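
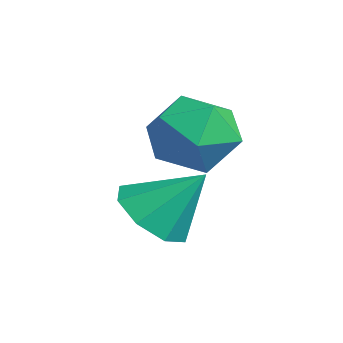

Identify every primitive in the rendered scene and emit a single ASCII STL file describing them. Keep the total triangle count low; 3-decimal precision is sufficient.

solid 
facet normal -0.305 -0.607 -0.734
outer loop
vertex 0.722 -3.044 -4.351
vertex -0.264 -3.015 -3.965
vertex 0.283 -2.44 -4.668
endloop
endfacet
facet normal 0.832 0.541 -0.122
outer loop
vertex 0.722 -3.044 -4.351
vertex 0.283 -2.44 -4.668
vertex 0.264 -1.965 -2.695
endloop
endfacet
facet normal -0.306 -0.606 -0.734
outer loop
vertex 0.283 -2.44 -4.668
vertex -0.264 -3.015 -3.965
vertex -0.477 -2.173 -4.572
endloop
endfacet
facet normal 0.298 0.929 -0.221
outer loop
vertex 0.283 -2.44 -4.668
vertex -0.477 -2.173 -4.572
vertex 0.264 -1.965 -2.695
endloop
endfacet
facet normal -0.306 -0.606 -0.734
outer loop
vertex -0.477 -2.173 -4.572
vertex -0.264 -3.015 -3.965
vertex -1.112 -2.398 -4.121
endloop
endfacet
facet normal -0.320 0.947 0.022
outer loop
vertex -0.477 -2.173 -4.572
vertex -1.112 -2.398 -4.121
vertex 0.264 -1.965 -2.695
endloop
endfacet
facet normal -0.306 -0.606 -0.735
outer loop
vertex -1.112 -2.398 -4.121
vertex -0.264 -3.015 -3.965
vertex -1.251 -2.985 -3.579
endloop
endfacet
facet normal -0.665 0.586 0.464
outer loop
vertex -1.112 -2.398 -4.121
vertex -1.251 -2.985 -3.579
vertex 0.264 -1.965 -2.695
endloop
endfacet
facet normal -0.305 -0.607 -0.734
outer loop
vertex -1.251 -2.985 -3.579
vertex -0.264 -3.015 -3.965
vertex -0.812 -3.589 -3.262
endloop
endfacet
facet normal -0.532 0.057 0.845
outer loop
vertex -1.251 -2.985 -3.579
vertex -0.812 -3.589 -3.262
vertex 0.264 -1.965 -2.695
endloop
endfacet
facet normal -0.306 -0.607 -0.734
outer loop
vertex -0.812 -3.589 -3.262
vertex -0.264 -3.015 -3.965
vertex -0.052 -3.857 -3.357
endloop
endfacet
facet normal 0.001 -0.330 0.944
outer loop
vertex -0.812 -3.589 -3.262
vertex -0.052 -3.857 -3.357
vertex 0.264 -1.965 -2.695
endloop
endfacet
facet normal -0.305 -0.607 -0.734
outer loop
vertex -0.052 -3.857 -3.357
vertex -0.264 -3.015 -3.965
vertex 0.584 -3.631 -3.808
endloop
endfacet
facet normal 0.621 -0.349 0.701
outer loop
vertex -0.052 -3.857 -3.357
vertex 0.584 -3.631 -3.808
vertex 0.264 -1.965 -2.695
endloop
endfacet
facet normal -0.305 -0.607 -0.734
outer loop
vertex 0.584 -3.631 -3.808
vertex -0.264 -3.015 -3.965
vertex 0.722 -3.044 -4.351
endloop
endfacet
facet normal 0.966 0.013 0.259
outer loop
vertex 0.584 -3.631 -3.808
vertex 0.722 -3.044 -4.351
vertex 0.264 -1.965 -2.695
endloop
endfacet
facet normal -0.745 0.435 0.506
outer loop
vertex -2.177 -0.518 -1.793
vertex -2.999 -1.231 -2.391
vertex -2.5 -1.619 -1.323
endloop
endfacet
facet normal -0.146 0.424 0.894
outer loop
vertex -2.177 -0.518 -1.793
vertex -2.5 -1.619 -1.323
vertex -1.313 -1.259 -1.3
endloop
endfacet
facet normal 0.359 0.770 0.527
outer loop
vertex -2.177 -0.518 -1.793
vertex -1.313 -1.259 -1.3
vertex -1.078 -0.647 -2.354
endloop
endfacet
facet normal 0.072 0.994 -0.087
outer loop
vertex -2.177 -0.518 -1.793
vertex -1.078 -0.647 -2.354
vertex -2.119 -0.63 -3.028
endloop
endfacet
facet normal -0.609 0.786 -0.100
outer loop
vertex -2.177 -0.518 -1.793
vertex -2.119 -0.63 -3.028
vertex -2.999 -1.231 -2.391
endloop
endfacet
facet normal 0.059 -0.255 0.965
outer loop
vertex -1.313 -1.259 -1.3
vertex -2.5 -1.619 -1.323
vertex -1.601 -2.43 -1.592
endloop
endfacet
facet normal -0.910 -0.239 0.338
outer loop
vertex -2.5 -1.619 -1.323
vertex -2.999 -1.231 -2.391
vertex -2.642 -2.413 -2.266
endloop
endfacet
facet normal -0.691 0.330 -0.643
outer loop
vertex -2.999 -1.231 -2.391
vertex -2.119 -0.63 -3.028
vertex -2.407 -1.801 -3.32
endloop
endfacet
facet normal 0.414 0.665 -0.622
outer loop
vertex -2.119 -0.63 -3.028
vertex -1.078 -0.647 -2.354
vertex -1.22 -1.441 -3.297
endloop
endfacet
facet normal 0.877 0.304 0.372
outer loop
vertex -1.078 -0.647 -2.354
vertex -1.313 -1.259 -1.3
vertex -0.721 -1.829 -2.229
endloop
endfacet
facet normal -0.072 -0.994 0.087
outer loop
vertex -1.543 -2.542 -2.827
vertex -1.601 -2.43 -1.592
vertex -2.642 -2.413 -2.266
endloop
endfacet
facet normal -0.359 -0.770 -0.527
outer loop
vertex -1.543 -2.542 -2.827
vertex -2.642 -2.413 -2.266
vertex -2.407 -1.801 -3.32
endloop
endfacet
facet normal 0.146 -0.424 -0.894
outer loop
vertex -1.543 -2.542 -2.827
vertex -2.407 -1.801 -3.32
vertex -1.22 -1.441 -3.297
endloop
endfacet
facet normal 0.745 -0.435 -0.506
outer loop
vertex -1.543 -2.542 -2.827
vertex -1.22 -1.441 -3.297
vertex -0.721 -1.829 -2.229
endloop
endfacet
facet normal 0.609 -0.786 0.100
outer loop
vertex -1.543 -2.542 -2.827
vertex -0.721 -1.829 -2.229
vertex -1.601 -2.43 -1.592
endloop
endfacet
facet normal -0.414 -0.665 0.622
outer loop
vertex -2.642 -2.413 -2.266
vertex -1.601 -2.43 -1.592
vertex -2.5 -1.619 -1.323
endloop
endfacet
facet normal -0.877 -0.304 -0.372
outer loop
vertex -2.407 -1.801 -3.32
vertex -2.642 -2.413 -2.266
vertex -2.999 -1.231 -2.391
endloop
endfacet
facet normal -0.059 0.255 -0.965
outer loop
vertex -1.22 -1.441 -3.297
vertex -2.407 -1.801 -3.32
vertex -2.119 -0.63 -3.028
endloop
endfacet
facet normal 0.910 0.239 -0.338
outer loop
vertex -0.721 -1.829 -2.229
vertex -1.22 -1.441 -3.297
vertex -1.078 -0.647 -2.354
endloop
endfacet
facet normal 0.691 -0.330 0.643
outer loop
vertex -1.601 -2.43 -1.592
vertex -0.721 -1.829 -2.229
vertex -1.313 -1.259 -1.3
endloop
endfacet

endsolid


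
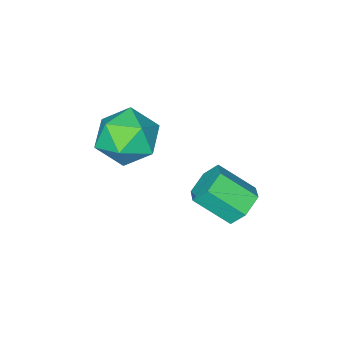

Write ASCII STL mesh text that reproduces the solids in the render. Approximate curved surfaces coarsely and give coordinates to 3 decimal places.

solid 
facet normal 0.229 0.911 0.342
outer loop
vertex -0.256 1.545 1.014
vertex -0.183 1.171 1.961
vertex 0.638 1.192 1.356
endloop
endfacet
facet normal 0.453 0.828 -0.331
outer loop
vertex -0.256 1.545 1.014
vertex 0.638 1.192 1.356
vertex 0.336 0.978 0.406
endloop
endfacet
facet normal -0.113 0.669 -0.734
outer loop
vertex -0.256 1.545 1.014
vertex 0.336 0.978 0.406
vertex -0.673 0.826 0.423
endloop
endfacet
facet normal -0.689 0.655 -0.311
outer loop
vertex -0.256 1.545 1.014
vertex -0.673 0.826 0.423
vertex -0.993 0.945 1.384
endloop
endfacet
facet normal -0.477 0.804 0.354
outer loop
vertex -0.256 1.545 1.014
vertex -0.993 0.945 1.384
vertex -0.183 1.171 1.961
endloop
endfacet
facet normal 0.898 0.270 -0.346
outer loop
vertex 0.336 0.978 0.406
vertex 0.638 1.192 1.356
vertex 0.773 0.255 0.976
endloop
endfacet
facet normal 0.536 0.405 0.741
outer loop
vertex 0.638 1.192 1.356
vertex -0.183 1.171 1.961
vertex 0.453 0.374 1.937
endloop
endfacet
facet normal -0.607 0.233 0.760
outer loop
vertex -0.183 1.171 1.961
vertex -0.993 0.945 1.384
vertex -0.556 0.222 1.954
endloop
endfacet
facet normal -0.949 -0.009 -0.315
outer loop
vertex -0.993 0.945 1.384
vertex -0.673 0.826 0.423
vertex -0.858 0.008 1.004
endloop
endfacet
facet normal -0.019 0.015 -1.000
outer loop
vertex -0.673 0.826 0.423
vertex 0.336 0.978 0.406
vertex -0.037 0.029 0.399
endloop
endfacet
facet normal 0.689 -0.655 0.311
outer loop
vertex 0.036 -0.345 1.346
vertex 0.773 0.255 0.976
vertex 0.453 0.374 1.937
endloop
endfacet
facet normal 0.113 -0.669 0.734
outer loop
vertex 0.036 -0.345 1.346
vertex 0.453 0.374 1.937
vertex -0.556 0.222 1.954
endloop
endfacet
facet normal -0.453 -0.828 0.331
outer loop
vertex 0.036 -0.345 1.346
vertex -0.556 0.222 1.954
vertex -0.858 0.008 1.004
endloop
endfacet
facet normal -0.229 -0.911 -0.342
outer loop
vertex 0.036 -0.345 1.346
vertex -0.858 0.008 1.004
vertex -0.037 0.029 0.399
endloop
endfacet
facet normal 0.477 -0.804 -0.354
outer loop
vertex 0.036 -0.345 1.346
vertex -0.037 0.029 0.399
vertex 0.773 0.255 0.976
endloop
endfacet
facet normal 0.949 0.009 0.315
outer loop
vertex 0.453 0.374 1.937
vertex 0.773 0.255 0.976
vertex 0.638 1.192 1.356
endloop
endfacet
facet normal 0.019 -0.015 1.000
outer loop
vertex -0.556 0.222 1.954
vertex 0.453 0.374 1.937
vertex -0.183 1.171 1.961
endloop
endfacet
facet normal -0.898 -0.270 0.346
outer loop
vertex -0.858 0.008 1.004
vertex -0.556 0.222 1.954
vertex -0.993 0.945 1.384
endloop
endfacet
facet normal -0.536 -0.405 -0.741
outer loop
vertex -0.037 0.029 0.399
vertex -0.858 0.008 1.004
vertex -0.673 0.826 0.423
endloop
endfacet
facet normal 0.607 -0.233 -0.760
outer loop
vertex 0.773 0.255 0.976
vertex -0.037 0.029 0.399
vertex 0.336 0.978 0.406
endloop
endfacet
facet normal -0.466 0.646 -0.605
outer loop
vertex -1.03 3.944 -0.835
vertex -1.634 3.776 -0.549
vertex -1.26 4.292 -0.286
endloop
endfacet
facet normal 0.820 0.573 -0.020
outer loop
vertex -1.03 3.944 -0.835
vertex -1.26 4.292 -0.286
vertex -0.401 3.072 -0.018
endloop
endfacet
facet normal 0.820 0.573 -0.021
outer loop
vertex -0.401 3.072 -0.018
vertex -1.26 4.292 -0.286
vertex -0.631 3.421 0.531
endloop
endfacet
facet normal 0.466 -0.645 0.605
outer loop
vertex -0.401 3.072 -0.018
vertex -0.631 3.421 0.531
vertex -1.006 2.904 0.269
endloop
endfacet
facet normal -0.466 0.646 -0.605
outer loop
vertex -1.26 4.292 -0.286
vertex -1.634 3.776 -0.549
vertex -1.865 4.124 0.001
endloop
endfacet
facet normal 0.121 0.724 0.679
outer loop
vertex -1.26 4.292 -0.286
vertex -1.865 4.124 0.001
vertex -0.631 3.421 0.531
endloop
endfacet
facet normal 0.121 0.724 0.679
outer loop
vertex -0.631 3.421 0.531
vertex -1.865 4.124 0.001
vertex -1.236 3.253 0.818
endloop
endfacet
facet normal 0.466 -0.645 0.605
outer loop
vertex -0.631 3.421 0.531
vertex -1.236 3.253 0.818
vertex -1.006 2.904 0.269
endloop
endfacet
facet normal -0.466 0.646 -0.605
outer loop
vertex -1.865 4.124 0.001
vertex -1.634 3.776 -0.549
vertex -2.239 3.608 -0.262
endloop
endfacet
facet normal -0.699 0.151 0.699
outer loop
vertex -1.865 4.124 0.001
vertex -2.239 3.608 -0.262
vertex -1.236 3.253 0.818
endloop
endfacet
facet normal -0.699 0.150 0.699
outer loop
vertex -1.236 3.253 0.818
vertex -2.239 3.608 -0.262
vertex -1.61 2.736 0.555
endloop
endfacet
facet normal 0.466 -0.645 0.605
outer loop
vertex -1.236 3.253 0.818
vertex -1.61 2.736 0.555
vertex -1.006 2.904 0.269
endloop
endfacet
facet normal -0.466 0.645 -0.605
outer loop
vertex -2.239 3.608 -0.262
vertex -1.634 3.776 -0.549
vertex -2.009 3.259 -0.811
endloop
endfacet
facet normal -0.820 -0.572 0.020
outer loop
vertex -2.239 3.608 -0.262
vertex -2.009 3.259 -0.811
vertex -1.61 2.736 0.555
endloop
endfacet
facet normal -0.819 -0.573 0.020
outer loop
vertex -1.61 2.736 0.555
vertex -2.009 3.259 -0.811
vertex -1.38 2.388 0.006
endloop
endfacet
facet normal 0.466 -0.646 0.605
outer loop
vertex -1.61 2.736 0.555
vertex -1.38 2.388 0.006
vertex -1.006 2.904 0.269
endloop
endfacet
facet normal -0.466 0.645 -0.605
outer loop
vertex -2.009 3.259 -0.811
vertex -1.634 3.776 -0.549
vertex -1.404 3.427 -1.098
endloop
endfacet
facet normal -0.121 -0.724 -0.679
outer loop
vertex -2.009 3.259 -0.811
vertex -1.404 3.427 -1.098
vertex -1.38 2.388 0.006
endloop
endfacet
facet normal -0.121 -0.724 -0.679
outer loop
vertex -1.38 2.388 0.006
vertex -1.404 3.427 -1.098
vertex -0.775 2.556 -0.281
endloop
endfacet
facet normal 0.466 -0.646 0.605
outer loop
vertex -1.38 2.388 0.006
vertex -0.775 2.556 -0.281
vertex -1.006 2.904 0.269
endloop
endfacet
facet normal -0.466 0.645 -0.605
outer loop
vertex -1.404 3.427 -1.098
vertex -1.634 3.776 -0.549
vertex -1.03 3.944 -0.835
endloop
endfacet
facet normal 0.699 -0.150 -0.699
outer loop
vertex -1.404 3.427 -1.098
vertex -1.03 3.944 -0.835
vertex -0.775 2.556 -0.281
endloop
endfacet
facet normal 0.699 -0.151 -0.699
outer loop
vertex -0.775 2.556 -0.281
vertex -1.03 3.944 -0.835
vertex -0.401 3.072 -0.018
endloop
endfacet
facet normal 0.466 -0.646 0.605
outer loop
vertex -0.775 2.556 -0.281
vertex -0.401 3.072 -0.018
vertex -1.006 2.904 0.269
endloop
endfacet

endsolid


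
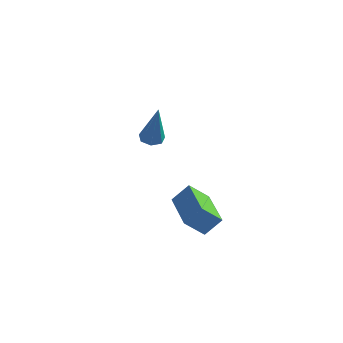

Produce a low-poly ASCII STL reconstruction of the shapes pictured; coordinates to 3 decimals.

solid 
facet normal -0.457 -0.577 0.677
outer loop
vertex 3.479 -3.642 -0.604
vertex 1.922 -2.311 -0.521
vertex 3.044 -4.108 -1.294
endloop
endfacet
facet normal 0.760 -0.649 -0.041
outer loop
vertex 3.518 -3.509 -1.999
vertex 3.479 -3.642 -0.604
vertex 3.044 -4.108 -1.294
endloop
endfacet
facet normal -0.456 -0.576 0.678
outer loop
vertex 3.044 -4.108 -1.294
vertex 1.922 -2.311 -0.521
vertex 1.486 -2.778 -1.211
endloop
endfacet
facet normal -0.463 -0.497 -0.734
outer loop
vertex 1.486 -2.778 -1.211
vertex 3.518 -3.509 -1.999
vertex 3.044 -4.108 -1.294
endloop
endfacet
facet normal 0.464 0.497 0.734
outer loop
vertex 3.479 -3.642 -0.604
vertex 2.396 -1.712 -1.226
vertex 1.922 -2.311 -0.521
endloop
endfacet
facet normal 0.760 -0.649 -0.041
outer loop
vertex 3.954 -3.042 -1.309
vertex 3.479 -3.642 -0.604
vertex 3.518 -3.509 -1.999
endloop
endfacet
facet normal 0.463 0.496 0.734
outer loop
vertex 3.954 -3.042 -1.309
vertex 2.396 -1.712 -1.226
vertex 3.479 -3.642 -0.604
endloop
endfacet
facet normal -0.760 0.649 0.041
outer loop
vertex 1.922 -2.311 -0.521
vertex 2.396 -1.712 -1.226
vertex 1.486 -2.778 -1.211
endloop
endfacet
facet normal -0.463 -0.496 -0.734
outer loop
vertex 1.961 -2.178 -1.916
vertex 3.518 -3.509 -1.999
vertex 1.486 -2.778 -1.211
endloop
endfacet
facet normal -0.760 0.649 0.041
outer loop
vertex 1.486 -2.778 -1.211
vertex 2.396 -1.712 -1.226
vertex 1.961 -2.178 -1.916
endloop
endfacet
facet normal 0.456 0.576 -0.678
outer loop
vertex 1.961 -2.178 -1.916
vertex 3.954 -3.042 -1.309
vertex 3.518 -3.509 -1.999
endloop
endfacet
facet normal 0.456 0.577 -0.677
outer loop
vertex 2.396 -1.712 -1.226
vertex 3.954 -3.042 -1.309
vertex 1.961 -2.178 -1.916
endloop
endfacet
facet normal -0.313 0.192 -0.930
outer loop
vertex -1.314 0.28 -0.418
vertex -1.806 0.293 -0.25
vertex -1.465 0.684 -0.284
endloop
endfacet
facet normal 0.937 0.350 -0.000
outer loop
vertex -1.314 0.28 -0.418
vertex -1.465 0.684 -0.284
vertex -1.174 -0.093 1.63
endloop
endfacet
facet normal -0.312 0.191 -0.931
outer loop
vertex -1.465 0.684 -0.284
vertex -1.806 0.293 -0.25
vertex -1.873 0.793 -0.125
endloop
endfacet
facet normal 0.355 0.884 0.305
outer loop
vertex -1.465 0.684 -0.284
vertex -1.873 0.793 -0.125
vertex -1.174 -0.093 1.63
endloop
endfacet
facet normal -0.315 0.190 -0.930
outer loop
vertex -1.873 0.793 -0.125
vertex -1.806 0.293 -0.25
vertex -2.23 0.525 -0.059
endloop
endfacet
facet normal -0.440 0.719 0.538
outer loop
vertex -1.873 0.793 -0.125
vertex -2.23 0.525 -0.059
vertex -1.174 -0.093 1.63
endloop
endfacet
facet normal -0.315 0.191 -0.930
outer loop
vertex -2.23 0.525 -0.059
vertex -1.806 0.293 -0.25
vertex -2.268 0.082 -0.137
endloop
endfacet
facet normal -0.851 -0.019 0.525
outer loop
vertex -2.23 0.525 -0.059
vertex -2.268 0.082 -0.137
vertex -1.174 -0.093 1.63
endloop
endfacet
facet normal -0.314 0.190 -0.930
outer loop
vertex -2.268 0.082 -0.137
vertex -1.806 0.293 -0.25
vertex -1.958 -0.202 -0.3
endloop
endfacet
facet normal -0.567 -0.777 0.274
outer loop
vertex -2.268 0.082 -0.137
vertex -1.958 -0.202 -0.3
vertex -1.174 -0.093 1.63
endloop
endfacet
facet normal -0.313 0.190 -0.931
outer loop
vertex -1.958 -0.202 -0.3
vertex -1.806 0.293 -0.25
vertex -1.533 -0.114 -0.425
endloop
endfacet
facet normal 0.196 -0.980 -0.024
outer loop
vertex -1.958 -0.202 -0.3
vertex -1.533 -0.114 -0.425
vertex -1.174 -0.093 1.63
endloop
endfacet
facet normal -0.313 0.190 -0.931
outer loop
vertex -1.533 -0.114 -0.425
vertex -1.806 0.293 -0.25
vertex -1.314 0.28 -0.418
endloop
endfacet
facet normal 0.866 -0.479 -0.146
outer loop
vertex -1.533 -0.114 -0.425
vertex -1.314 0.28 -0.418
vertex -1.174 -0.093 1.63
endloop
endfacet

endsolid


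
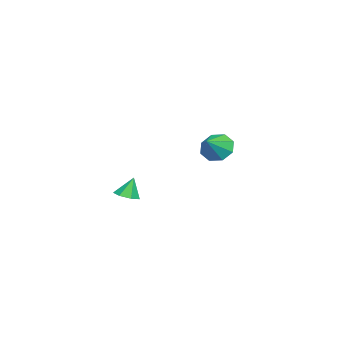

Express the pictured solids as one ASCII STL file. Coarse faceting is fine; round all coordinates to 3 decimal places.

solid 
facet normal -0.814 0.175 -0.554
outer loop
vertex -3.765 2.574 -1.938
vertex -4.234 2.854 -1.16
vertex -3.697 3.287 -1.813
endloop
endfacet
facet normal 0.917 -0.017 -0.399
outer loop
vertex -3.765 2.574 -1.938
vertex -3.697 3.287 -1.813
vertex -3.086 2.606 -0.38
endloop
endfacet
facet normal -0.814 0.175 -0.554
outer loop
vertex -3.697 3.287 -1.813
vertex -4.234 2.854 -1.16
vertex -3.943 3.746 -1.306
endloop
endfacet
facet normal 0.831 0.549 -0.094
outer loop
vertex -3.697 3.287 -1.813
vertex -3.943 3.746 -1.306
vertex -3.086 2.606 -0.38
endloop
endfacet
facet normal -0.814 0.175 -0.554
outer loop
vertex -3.943 3.746 -1.306
vertex -4.234 2.854 -1.16
vertex -4.36 3.682 -0.713
endloop
endfacet
facet normal 0.510 0.740 0.439
outer loop
vertex -3.943 3.746 -1.306
vertex -4.36 3.682 -0.713
vertex -3.086 2.606 -0.38
endloop
endfacet
facet normal -0.814 0.175 -0.554
outer loop
vertex -4.36 3.682 -0.713
vertex -4.234 2.854 -1.16
vertex -4.703 3.133 -0.383
endloop
endfacet
facet normal 0.143 0.443 0.885
outer loop
vertex -4.36 3.682 -0.713
vertex -4.703 3.133 -0.383
vertex -3.086 2.606 -0.38
endloop
endfacet
facet normal -0.814 0.174 -0.554
outer loop
vertex -4.703 3.133 -0.383
vertex -4.234 2.854 -1.16
vertex -4.771 2.42 -0.507
endloop
endfacet
facet normal -0.056 -0.166 0.985
outer loop
vertex -4.703 3.133 -0.383
vertex -4.771 2.42 -0.507
vertex -3.086 2.606 -0.38
endloop
endfacet
facet normal -0.814 0.176 -0.553
outer loop
vertex -4.771 2.42 -0.507
vertex -4.234 2.854 -1.16
vertex -4.525 1.961 -1.015
endloop
endfacet
facet normal 0.030 -0.734 0.678
outer loop
vertex -4.771 2.42 -0.507
vertex -4.525 1.961 -1.015
vertex -3.086 2.606 -0.38
endloop
endfacet
facet normal -0.814 0.175 -0.554
outer loop
vertex -4.525 1.961 -1.015
vertex -4.234 2.854 -1.16
vertex -4.108 2.025 -1.607
endloop
endfacet
facet normal 0.350 -0.925 0.147
outer loop
vertex -4.525 1.961 -1.015
vertex -4.108 2.025 -1.607
vertex -3.086 2.606 -0.38
endloop
endfacet
facet normal -0.814 0.175 -0.554
outer loop
vertex -4.108 2.025 -1.607
vertex -4.234 2.854 -1.16
vertex -3.765 2.574 -1.938
endloop
endfacet
facet normal 0.717 -0.629 -0.300
outer loop
vertex -4.108 2.025 -1.607
vertex -3.765 2.574 -1.938
vertex -3.086 2.606 -0.38
endloop
endfacet
facet normal 0.224 -0.236 -0.946
outer loop
vertex 3.287 0.699 -2.17
vertex 2.739 0.315 -2.204
vertex 2.803 0.965 -2.351
endloop
endfacet
facet normal 0.344 0.869 0.357
outer loop
vertex 3.287 0.699 -2.17
vertex 2.803 0.965 -2.351
vertex 2.481 0.585 -1.116
endloop
endfacet
facet normal 0.223 -0.236 -0.946
outer loop
vertex 2.803 0.965 -2.351
vertex 2.739 0.315 -2.204
vertex 2.271 0.742 -2.421
endloop
endfacet
facet normal -0.400 0.900 0.173
outer loop
vertex 2.803 0.965 -2.351
vertex 2.271 0.742 -2.421
vertex 2.481 0.585 -1.116
endloop
endfacet
facet normal 0.224 -0.235 -0.946
outer loop
vertex 2.271 0.742 -2.421
vertex 2.739 0.315 -2.204
vertex 2.091 0.197 -2.328
endloop
endfacet
facet normal -0.922 0.337 0.189
outer loop
vertex 2.271 0.742 -2.421
vertex 2.091 0.197 -2.328
vertex 2.481 0.585 -1.116
endloop
endfacet
facet normal 0.224 -0.236 -0.945
outer loop
vertex 2.091 0.197 -2.328
vertex 2.739 0.315 -2.204
vertex 2.399 -0.259 -2.141
endloop
endfacet
facet normal -0.828 -0.398 0.394
outer loop
vertex 2.091 0.197 -2.328
vertex 2.399 -0.259 -2.141
vertex 2.481 0.585 -1.116
endloop
endfacet
facet normal 0.223 -0.236 -0.946
outer loop
vertex 2.399 -0.259 -2.141
vertex 2.739 0.315 -2.204
vertex 2.963 -0.284 -2.002
endloop
endfacet
facet normal -0.189 -0.751 0.633
outer loop
vertex 2.399 -0.259 -2.141
vertex 2.963 -0.284 -2.002
vertex 2.481 0.585 -1.116
endloop
endfacet
facet normal 0.225 -0.235 -0.946
outer loop
vertex 2.963 -0.284 -2.002
vertex 2.739 0.315 -2.204
vertex 3.358 0.143 -2.014
endloop
endfacet
facet normal 0.514 -0.455 0.727
outer loop
vertex 2.963 -0.284 -2.002
vertex 3.358 0.143 -2.014
vertex 2.481 0.585 -1.116
endloop
endfacet
facet normal 0.224 -0.237 -0.945
outer loop
vertex 3.358 0.143 -2.014
vertex 2.739 0.315 -2.204
vertex 3.287 0.699 -2.17
endloop
endfacet
facet normal 0.752 0.265 0.604
outer loop
vertex 3.358 0.143 -2.014
vertex 3.287 0.699 -2.17
vertex 2.481 0.585 -1.116
endloop
endfacet

endsolid


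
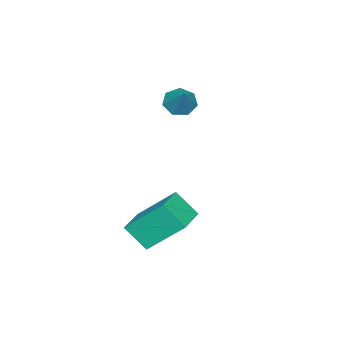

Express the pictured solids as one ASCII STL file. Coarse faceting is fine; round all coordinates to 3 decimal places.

solid 
facet normal -0.548 -0.460 -0.699
outer loop
vertex -0.155 -1.407 -0.371
vertex -0.639 -1.396 0.001
vertex -0.465 -0.979 -0.41
endloop
endfacet
facet normal 0.772 0.527 -0.356
outer loop
vertex -0.155 -1.407 -0.371
vertex -0.465 -0.979 -0.41
vertex 0.019 -0.844 0.839
endloop
endfacet
facet normal -0.548 -0.460 -0.699
outer loop
vertex -0.465 -0.979 -0.41
vertex -0.639 -1.396 0.001
vertex -0.905 -0.866 -0.139
endloop
endfacet
facet normal 0.150 0.975 -0.163
outer loop
vertex -0.465 -0.979 -0.41
vertex -0.905 -0.866 -0.139
vertex 0.019 -0.844 0.839
endloop
endfacet
facet normal -0.547 -0.459 -0.699
outer loop
vertex -0.905 -0.866 -0.139
vertex -0.639 -1.396 0.001
vertex -1.145 -1.151 0.236
endloop
endfacet
facet normal -0.411 0.833 0.370
outer loop
vertex -0.905 -0.866 -0.139
vertex -1.145 -1.151 0.236
vertex 0.019 -0.844 0.839
endloop
endfacet
facet normal -0.547 -0.460 -0.699
outer loop
vertex -1.145 -1.151 0.236
vertex -0.639 -1.396 0.001
vertex -1.004 -1.621 0.435
endloop
endfacet
facet normal -0.493 0.210 0.844
outer loop
vertex -1.145 -1.151 0.236
vertex -1.004 -1.621 0.435
vertex 0.019 -0.844 0.839
endloop
endfacet
facet normal -0.547 -0.460 -0.699
outer loop
vertex -1.004 -1.621 0.435
vertex -0.639 -1.396 0.001
vertex -0.587 -1.921 0.306
endloop
endfacet
facet normal -0.030 -0.430 0.902
outer loop
vertex -1.004 -1.621 0.435
vertex -0.587 -1.921 0.306
vertex 0.019 -0.844 0.839
endloop
endfacet
facet normal -0.548 -0.460 -0.699
outer loop
vertex -0.587 -1.921 0.306
vertex -0.639 -1.396 0.001
vertex -0.21 -1.826 -0.052
endloop
endfacet
facet normal 0.625 -0.599 0.500
outer loop
vertex -0.587 -1.921 0.306
vertex -0.21 -1.826 -0.052
vertex 0.019 -0.844 0.839
endloop
endfacet
facet normal -0.548 -0.460 -0.699
outer loop
vertex -0.21 -1.826 -0.052
vertex -0.639 -1.396 0.001
vertex -0.155 -1.407 -0.371
endloop
endfacet
facet normal 0.983 -0.175 -0.060
outer loop
vertex -0.21 -1.826 -0.052
vertex -0.155 -1.407 -0.371
vertex 0.019 -0.844 0.839
endloop
endfacet
facet normal -0.972 -0.203 -0.116
outer loop
vertex 2.319 -1.238 -3.837
vertex 1.917 -0.023 -2.586
vertex 2.247 -0.433 -4.641
endloop
endfacet
facet normal 0.224 -0.679 -0.700
outer loop
vertex 3.483 -0.177 -4.494
vertex 2.319 -1.238 -3.837
vertex 2.247 -0.433 -4.641
endloop
endfacet
facet normal -0.973 -0.202 -0.116
outer loop
vertex 2.247 -0.433 -4.641
vertex 1.917 -0.023 -2.586
vertex 1.846 0.781 -3.39
endloop
endfacet
facet normal -0.062 0.706 -0.705
outer loop
vertex 1.846 0.781 -3.39
vertex 3.483 -0.177 -4.494
vertex 2.247 -0.433 -4.641
endloop
endfacet
facet normal 0.062 -0.706 0.706
outer loop
vertex 2.319 -1.238 -3.837
vertex 3.153 0.233 -2.439
vertex 1.917 -0.023 -2.586
endloop
endfacet
facet normal 0.225 -0.679 -0.699
outer loop
vertex 3.554 -0.981 -3.69
vertex 2.319 -1.238 -3.837
vertex 3.483 -0.177 -4.494
endloop
endfacet
facet normal 0.063 -0.706 0.705
outer loop
vertex 3.554 -0.981 -3.69
vertex 3.153 0.233 -2.439
vertex 2.319 -1.238 -3.837
endloop
endfacet
facet normal -0.224 0.679 0.699
outer loop
vertex 1.917 -0.023 -2.586
vertex 3.153 0.233 -2.439
vertex 1.846 0.781 -3.39
endloop
endfacet
facet normal -0.063 0.706 -0.706
outer loop
vertex 3.081 1.038 -3.243
vertex 3.483 -0.177 -4.494
vertex 1.846 0.781 -3.39
endloop
endfacet
facet normal -0.224 0.679 0.699
outer loop
vertex 1.846 0.781 -3.39
vertex 3.153 0.233 -2.439
vertex 3.081 1.038 -3.243
endloop
endfacet
facet normal 0.972 0.202 0.116
outer loop
vertex 3.081 1.038 -3.243
vertex 3.554 -0.981 -3.69
vertex 3.483 -0.177 -4.494
endloop
endfacet
facet normal 0.973 0.202 0.115
outer loop
vertex 3.153 0.233 -2.439
vertex 3.554 -0.981 -3.69
vertex 3.081 1.038 -3.243
endloop
endfacet

endsolid


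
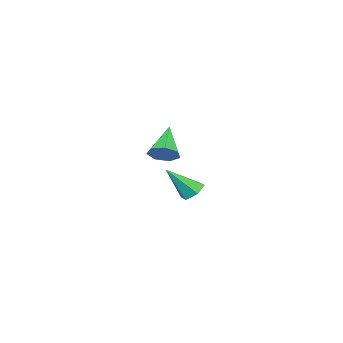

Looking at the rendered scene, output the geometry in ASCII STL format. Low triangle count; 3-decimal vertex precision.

solid 
facet normal 0.728 0.204 -0.655
outer loop
vertex 3.149 0.178 2.688
vertex 2.61 0.572 2.212
vertex 3.072 0.873 2.819
endloop
endfacet
facet normal 0.380 -0.130 0.916
outer loop
vertex 3.149 0.178 2.688
vertex 3.072 0.873 2.819
vertex 1.17 0.168 3.508
endloop
endfacet
facet normal 0.728 0.203 -0.655
outer loop
vertex 3.072 0.873 2.819
vertex 2.61 0.572 2.212
vertex 2.648 1.342 2.493
endloop
endfacet
facet normal 0.062 0.607 0.792
outer loop
vertex 3.072 0.873 2.819
vertex 2.648 1.342 2.493
vertex 1.17 0.168 3.508
endloop
endfacet
facet normal 0.727 0.203 -0.656
outer loop
vertex 2.648 1.342 2.493
vertex 2.61 0.572 2.212
vertex 2.195 1.231 1.956
endloop
endfacet
facet normal -0.494 0.834 0.245
outer loop
vertex 2.648 1.342 2.493
vertex 2.195 1.231 1.956
vertex 1.17 0.168 3.508
endloop
endfacet
facet normal 0.728 0.204 -0.655
outer loop
vertex 2.195 1.231 1.956
vertex 2.61 0.572 2.212
vertex 2.055 0.624 1.611
endloop
endfacet
facet normal -0.870 0.380 -0.315
outer loop
vertex 2.195 1.231 1.956
vertex 2.055 0.624 1.611
vertex 1.17 0.168 3.508
endloop
endfacet
facet normal 0.728 0.204 -0.655
outer loop
vertex 2.055 0.624 1.611
vertex 2.61 0.572 2.212
vertex 2.333 -0.021 1.719
endloop
endfacet
facet normal -0.782 -0.415 -0.465
outer loop
vertex 2.055 0.624 1.611
vertex 2.333 -0.021 1.719
vertex 1.17 0.168 3.508
endloop
endfacet
facet normal 0.728 0.205 -0.655
outer loop
vertex 2.333 -0.021 1.719
vertex 2.61 0.572 2.212
vertex 2.82 -0.22 2.198
endloop
endfacet
facet normal -0.297 -0.950 -0.093
outer loop
vertex 2.333 -0.021 1.719
vertex 2.82 -0.22 2.198
vertex 1.17 0.168 3.508
endloop
endfacet
facet normal 0.728 0.205 -0.655
outer loop
vertex 2.82 -0.22 2.198
vertex 2.61 0.572 2.212
vertex 3.149 0.178 2.688
endloop
endfacet
facet normal 0.220 -0.824 0.522
outer loop
vertex 2.82 -0.22 2.198
vertex 3.149 0.178 2.688
vertex 1.17 0.168 3.508
endloop
endfacet
facet normal -0.378 0.540 -0.752
outer loop
vertex -3.706 -1.294 -3.238
vertex -4.392 -1.235 -2.851
vertex -3.83 -0.691 -2.743
endloop
endfacet
facet normal 0.984 0.173 0.036
outer loop
vertex -3.706 -1.294 -3.238
vertex -3.83 -0.691 -2.743
vertex -3.588 -2.385 -1.249
endloop
endfacet
facet normal -0.378 0.540 -0.752
outer loop
vertex -3.83 -0.691 -2.743
vertex -4.392 -1.235 -2.851
vertex -4.516 -0.632 -2.356
endloop
endfacet
facet normal 0.421 0.633 0.650
outer loop
vertex -3.83 -0.691 -2.743
vertex -4.516 -0.632 -2.356
vertex -3.588 -2.385 -1.249
endloop
endfacet
facet normal -0.378 0.540 -0.752
outer loop
vertex -4.516 -0.632 -2.356
vertex -4.392 -1.235 -2.851
vertex -5.078 -1.176 -2.464
endloop
endfacet
facet normal -0.448 0.296 0.844
outer loop
vertex -4.516 -0.632 -2.356
vertex -5.078 -1.176 -2.464
vertex -3.588 -2.385 -1.249
endloop
endfacet
facet normal -0.378 0.540 -0.752
outer loop
vertex -5.078 -1.176 -2.464
vertex -4.392 -1.235 -2.851
vertex -4.955 -1.779 -2.959
endloop
endfacet
facet normal -0.753 -0.502 0.424
outer loop
vertex -5.078 -1.176 -2.464
vertex -4.955 -1.779 -2.959
vertex -3.588 -2.385 -1.249
endloop
endfacet
facet normal -0.378 0.540 -0.752
outer loop
vertex -4.955 -1.779 -2.959
vertex -4.392 -1.235 -2.851
vertex -4.269 -1.838 -3.346
endloop
endfacet
facet normal -0.190 -0.963 -0.190
outer loop
vertex -4.955 -1.779 -2.959
vertex -4.269 -1.838 -3.346
vertex -3.588 -2.385 -1.249
endloop
endfacet
facet normal -0.378 0.540 -0.752
outer loop
vertex -4.269 -1.838 -3.346
vertex -4.392 -1.235 -2.851
vertex -3.706 -1.294 -3.238
endloop
endfacet
facet normal 0.679 -0.626 -0.384
outer loop
vertex -4.269 -1.838 -3.346
vertex -3.706 -1.294 -3.238
vertex -3.588 -2.385 -1.249
endloop
endfacet

endsolid


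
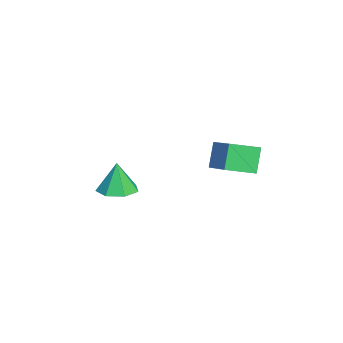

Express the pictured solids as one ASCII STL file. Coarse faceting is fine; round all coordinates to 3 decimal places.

solid 
facet normal -0.497 0.131 0.858
outer loop
vertex 0.905 2.404 2.386
vertex 0.666 3.487 2.082
vertex -0.577 1.858 1.611
endloop
endfacet
facet normal 0.209 -0.942 0.264
outer loop
vertex -0.026 1.713 0.658
vertex 0.905 2.404 2.386
vertex -0.577 1.858 1.611
endloop
endfacet
facet normal -0.497 0.131 0.858
outer loop
vertex -0.577 1.858 1.611
vertex 0.666 3.487 2.082
vertex -0.817 2.941 1.306
endloop
endfacet
facet normal -0.843 -0.311 -0.440
outer loop
vertex -0.817 2.941 1.306
vertex -0.026 1.713 0.658
vertex -0.577 1.858 1.611
endloop
endfacet
facet normal 0.843 0.310 0.440
outer loop
vertex 0.905 2.404 2.386
vertex 1.217 3.342 1.129
vertex 0.666 3.487 2.082
endloop
endfacet
facet normal 0.208 -0.942 0.264
outer loop
vertex 1.457 2.259 1.434
vertex 0.905 2.404 2.386
vertex -0.026 1.713 0.658
endloop
endfacet
facet normal 0.842 0.311 0.441
outer loop
vertex 1.457 2.259 1.434
vertex 1.217 3.342 1.129
vertex 0.905 2.404 2.386
endloop
endfacet
facet normal -0.209 0.942 -0.264
outer loop
vertex 0.666 3.487 2.082
vertex 1.217 3.342 1.129
vertex -0.817 2.941 1.306
endloop
endfacet
facet normal -0.842 -0.310 -0.441
outer loop
vertex -0.265 2.796 0.354
vertex -0.026 1.713 0.658
vertex -0.817 2.941 1.306
endloop
endfacet
facet normal -0.209 0.942 -0.264
outer loop
vertex -0.817 2.941 1.306
vertex 1.217 3.342 1.129
vertex -0.265 2.796 0.354
endloop
endfacet
facet normal 0.497 -0.131 -0.858
outer loop
vertex -0.265 2.796 0.354
vertex 1.457 2.259 1.434
vertex -0.026 1.713 0.658
endloop
endfacet
facet normal 0.497 -0.131 -0.858
outer loop
vertex 1.217 3.342 1.129
vertex 1.457 2.259 1.434
vertex -0.265 2.796 0.354
endloop
endfacet
facet normal 0.114 0.016 -0.993
outer loop
vertex -1.034 -1.271 -1.508
vertex -1.756 -1.58 -1.596
vertex -1.547 -0.819 -1.56
endloop
endfacet
facet normal 0.519 0.652 0.553
outer loop
vertex -1.034 -1.271 -1.508
vertex -1.547 -0.819 -1.56
vertex -1.904 -1.6 -0.304
endloop
endfacet
facet normal 0.113 0.016 -0.993
outer loop
vertex -1.547 -0.819 -1.56
vertex -1.756 -1.58 -1.596
vertex -2.217 -0.939 -1.638
endloop
endfacet
facet normal -0.208 0.856 0.473
outer loop
vertex -1.547 -0.819 -1.56
vertex -2.217 -0.939 -1.638
vertex -1.904 -1.6 -0.304
endloop
endfacet
facet normal 0.114 0.017 -0.993
outer loop
vertex -2.217 -0.939 -1.638
vertex -1.756 -1.58 -1.596
vertex -2.54 -1.542 -1.685
endloop
endfacet
facet normal -0.822 0.409 0.396
outer loop
vertex -2.217 -0.939 -1.638
vertex -2.54 -1.542 -1.685
vertex -1.904 -1.6 -0.304
endloop
endfacet
facet normal 0.113 0.015 -0.993
outer loop
vertex -2.54 -1.542 -1.685
vertex -1.756 -1.58 -1.596
vertex -2.273 -2.173 -1.664
endloop
endfacet
facet normal -0.856 -0.350 0.380
outer loop
vertex -2.54 -1.542 -1.685
vertex -2.273 -2.173 -1.664
vertex -1.904 -1.6 -0.304
endloop
endfacet
facet normal 0.113 0.015 -0.993
outer loop
vertex -2.273 -2.173 -1.664
vertex -1.756 -1.58 -1.596
vertex -1.617 -2.357 -1.592
endloop
endfacet
facet normal -0.287 -0.852 0.437
outer loop
vertex -2.273 -2.173 -1.664
vertex -1.617 -2.357 -1.592
vertex -1.904 -1.6 -0.304
endloop
endfacet
facet normal 0.113 0.015 -0.993
outer loop
vertex -1.617 -2.357 -1.592
vertex -1.756 -1.58 -1.596
vertex -1.065 -1.956 -1.523
endloop
endfacet
facet normal 0.457 -0.719 0.524
outer loop
vertex -1.617 -2.357 -1.592
vertex -1.065 -1.956 -1.523
vertex -1.904 -1.6 -0.304
endloop
endfacet
facet normal 0.114 0.017 -0.993
outer loop
vertex -1.065 -1.956 -1.523
vertex -1.756 -1.58 -1.596
vertex -1.034 -1.271 -1.508
endloop
endfacet
facet normal 0.816 -0.050 0.576
outer loop
vertex -1.065 -1.956 -1.523
vertex -1.034 -1.271 -1.508
vertex -1.904 -1.6 -0.304
endloop
endfacet

endsolid


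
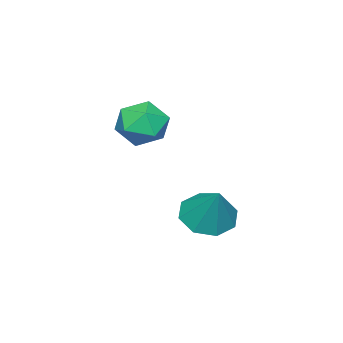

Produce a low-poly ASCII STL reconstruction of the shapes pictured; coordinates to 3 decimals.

solid 
facet normal -0.350 -0.471 -0.810
outer loop
vertex 1.905 2.192 -3.494
vertex 0.953 2.142 -3.053
vertex 1.451 2.831 -3.669
endloop
endfacet
facet normal 0.824 0.556 -0.110
outer loop
vertex 1.905 2.192 -3.494
vertex 1.451 2.831 -3.669
vertex 1.607 3.018 -1.547
endloop
endfacet
facet normal -0.351 -0.470 -0.810
outer loop
vertex 1.451 2.831 -3.669
vertex 0.953 2.142 -3.053
vertex 0.705 3.067 -3.483
endloop
endfacet
facet normal 0.276 0.955 -0.104
outer loop
vertex 1.451 2.831 -3.669
vertex 0.705 3.067 -3.483
vertex 1.607 3.018 -1.547
endloop
endfacet
facet normal -0.351 -0.470 -0.810
outer loop
vertex 0.705 3.067 -3.483
vertex 0.953 2.142 -3.053
vertex 0.105 2.761 -3.045
endloop
endfacet
facet normal -0.339 0.923 0.181
outer loop
vertex 0.705 3.067 -3.483
vertex 0.105 2.761 -3.045
vertex 1.607 3.018 -1.547
endloop
endfacet
facet normal -0.352 -0.471 -0.809
outer loop
vertex 0.105 2.761 -3.045
vertex 0.953 2.142 -3.053
vertex 0.002 2.093 -2.611
endloop
endfacet
facet normal -0.660 0.478 0.580
outer loop
vertex 0.105 2.761 -3.045
vertex 0.002 2.093 -2.611
vertex 1.607 3.018 -1.547
endloop
endfacet
facet normal -0.352 -0.471 -0.809
outer loop
vertex 0.002 2.093 -2.611
vertex 0.953 2.142 -3.053
vertex 0.456 1.453 -2.436
endloop
endfacet
facet normal -0.500 -0.120 0.858
outer loop
vertex 0.002 2.093 -2.611
vertex 0.456 1.453 -2.436
vertex 1.607 3.018 -1.547
endloop
endfacet
facet normal -0.351 -0.471 -0.809
outer loop
vertex 0.456 1.453 -2.436
vertex 0.953 2.142 -3.053
vertex 1.201 1.217 -2.622
endloop
endfacet
facet normal 0.048 -0.520 0.853
outer loop
vertex 0.456 1.453 -2.436
vertex 1.201 1.217 -2.622
vertex 1.607 3.018 -1.547
endloop
endfacet
facet normal -0.350 -0.471 -0.810
outer loop
vertex 1.201 1.217 -2.622
vertex 0.953 2.142 -3.053
vertex 1.802 1.523 -3.06
endloop
endfacet
facet normal 0.663 -0.488 0.568
outer loop
vertex 1.201 1.217 -2.622
vertex 1.802 1.523 -3.06
vertex 1.607 3.018 -1.547
endloop
endfacet
facet normal -0.350 -0.471 -0.809
outer loop
vertex 1.802 1.523 -3.06
vertex 0.953 2.142 -3.053
vertex 1.905 2.192 -3.494
endloop
endfacet
facet normal 0.985 -0.042 0.169
outer loop
vertex 1.802 1.523 -3.06
vertex 1.905 2.192 -3.494
vertex 1.607 3.018 -1.547
endloop
endfacet
facet normal -0.788 0.593 -0.165
outer loop
vertex 1.497 0.69 0.376
vertex 0.94 0.136 1.044
vertex 1.482 0.948 1.374
endloop
endfacet
facet normal -0.178 0.952 -0.249
outer loop
vertex 1.497 0.69 0.376
vertex 1.482 0.948 1.374
vertex 2.367 0.976 0.848
endloop
endfacet
facet normal 0.204 0.623 -0.755
outer loop
vertex 1.497 0.69 0.376
vertex 2.367 0.976 0.848
vertex 2.373 0.18 0.192
endloop
endfacet
facet normal -0.171 0.060 -0.983
outer loop
vertex 1.497 0.69 0.376
vertex 2.373 0.18 0.192
vertex 1.491 -0.338 0.314
endloop
endfacet
facet normal -0.784 0.042 -0.619
outer loop
vertex 1.497 0.69 0.376
vertex 1.491 -0.338 0.314
vertex 0.94 0.136 1.044
endloop
endfacet
facet normal 0.187 0.913 0.364
outer loop
vertex 2.367 0.976 0.848
vertex 1.482 0.948 1.374
vertex 2.349 0.598 1.806
endloop
endfacet
facet normal -0.801 0.332 0.498
outer loop
vertex 1.482 0.948 1.374
vertex 0.94 0.136 1.044
vertex 1.467 0.08 1.928
endloop
endfacet
facet normal -0.794 -0.560 -0.236
outer loop
vertex 0.94 0.136 1.044
vertex 1.491 -0.338 0.314
vertex 1.473 -0.716 1.272
endloop
endfacet
facet normal 0.197 -0.530 -0.825
outer loop
vertex 1.491 -0.338 0.314
vertex 2.373 0.18 0.192
vertex 2.358 -0.688 0.746
endloop
endfacet
facet normal 0.804 0.381 -0.455
outer loop
vertex 2.373 0.18 0.192
vertex 2.367 0.976 0.848
vertex 2.9 0.124 1.076
endloop
endfacet
facet normal 0.171 -0.060 0.983
outer loop
vertex 2.343 -0.43 1.744
vertex 2.349 0.598 1.806
vertex 1.467 0.08 1.928
endloop
endfacet
facet normal -0.204 -0.623 0.755
outer loop
vertex 2.343 -0.43 1.744
vertex 1.467 0.08 1.928
vertex 1.473 -0.716 1.272
endloop
endfacet
facet normal 0.178 -0.952 0.249
outer loop
vertex 2.343 -0.43 1.744
vertex 1.473 -0.716 1.272
vertex 2.358 -0.688 0.746
endloop
endfacet
facet normal 0.788 -0.593 0.165
outer loop
vertex 2.343 -0.43 1.744
vertex 2.358 -0.688 0.746
vertex 2.9 0.124 1.076
endloop
endfacet
facet normal 0.784 -0.042 0.619
outer loop
vertex 2.343 -0.43 1.744
vertex 2.9 0.124 1.076
vertex 2.349 0.598 1.806
endloop
endfacet
facet normal -0.197 0.530 0.825
outer loop
vertex 1.467 0.08 1.928
vertex 2.349 0.598 1.806
vertex 1.482 0.948 1.374
endloop
endfacet
facet normal -0.804 -0.381 0.455
outer loop
vertex 1.473 -0.716 1.272
vertex 1.467 0.08 1.928
vertex 0.94 0.136 1.044
endloop
endfacet
facet normal -0.187 -0.913 -0.364
outer loop
vertex 2.358 -0.688 0.746
vertex 1.473 -0.716 1.272
vertex 1.491 -0.338 0.314
endloop
endfacet
facet normal 0.801 -0.332 -0.498
outer loop
vertex 2.9 0.124 1.076
vertex 2.358 -0.688 0.746
vertex 2.373 0.18 0.192
endloop
endfacet
facet normal 0.794 0.560 0.236
outer loop
vertex 2.349 0.598 1.806
vertex 2.9 0.124 1.076
vertex 2.367 0.976 0.848
endloop
endfacet

endsolid


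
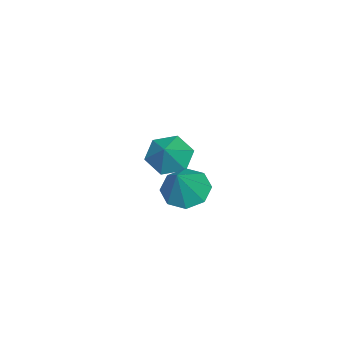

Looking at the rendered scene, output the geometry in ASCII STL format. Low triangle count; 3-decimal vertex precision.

solid 
facet normal -0.588 -0.019 -0.808
outer loop
vertex 2.178 3.271 -1.012
vertex 1.409 2.972 -0.445
vertex 1.774 3.858 -0.732
endloop
endfacet
facet normal 0.815 0.578 -0.035
outer loop
vertex 2.178 3.271 -1.012
vertex 1.774 3.858 -0.732
vertex 2.451 3.008 0.985
endloop
endfacet
facet normal -0.588 -0.020 -0.809
outer loop
vertex 1.774 3.858 -0.732
vertex 1.409 2.972 -0.445
vertex 1.157 3.927 -0.285
endloop
endfacet
facet normal 0.326 0.892 0.313
outer loop
vertex 1.774 3.858 -0.732
vertex 1.157 3.927 -0.285
vertex 2.451 3.008 0.985
endloop
endfacet
facet normal -0.587 -0.019 -0.809
outer loop
vertex 1.157 3.927 -0.285
vertex 1.409 2.972 -0.445
vertex 0.687 3.436 0.068
endloop
endfacet
facet normal -0.196 0.689 0.698
outer loop
vertex 1.157 3.927 -0.285
vertex 0.687 3.436 0.068
vertex 2.451 3.008 0.985
endloop
endfacet
facet normal -0.588 -0.021 -0.809
outer loop
vertex 0.687 3.436 0.068
vertex 1.409 2.972 -0.445
vertex 0.641 2.674 0.121
endloop
endfacet
facet normal -0.442 0.089 0.892
outer loop
vertex 0.687 3.436 0.068
vertex 0.641 2.674 0.121
vertex 2.451 3.008 0.985
endloop
endfacet
facet normal -0.588 -0.019 -0.808
outer loop
vertex 0.641 2.674 0.121
vertex 1.409 2.972 -0.445
vertex 1.045 2.086 -0.159
endloop
endfacet
facet normal -0.271 -0.559 0.784
outer loop
vertex 0.641 2.674 0.121
vertex 1.045 2.086 -0.159
vertex 2.451 3.008 0.985
endloop
endfacet
facet normal -0.588 -0.019 -0.809
outer loop
vertex 1.045 2.086 -0.159
vertex 1.409 2.972 -0.445
vertex 1.662 2.018 -0.606
endloop
endfacet
facet normal 0.219 -0.873 0.435
outer loop
vertex 1.045 2.086 -0.159
vertex 1.662 2.018 -0.606
vertex 2.451 3.008 0.985
endloop
endfacet
facet normal -0.588 -0.020 -0.809
outer loop
vertex 1.662 2.018 -0.606
vertex 1.409 2.972 -0.445
vertex 2.131 2.509 -0.959
endloop
endfacet
facet normal 0.740 -0.671 0.050
outer loop
vertex 1.662 2.018 -0.606
vertex 2.131 2.509 -0.959
vertex 2.451 3.008 0.985
endloop
endfacet
facet normal -0.588 -0.020 -0.808
outer loop
vertex 2.131 2.509 -0.959
vertex 1.409 2.972 -0.445
vertex 2.178 3.271 -1.012
endloop
endfacet
facet normal 0.987 -0.071 -0.144
outer loop
vertex 2.131 2.509 -0.959
vertex 2.178 3.271 -1.012
vertex 2.451 3.008 0.985
endloop
endfacet
facet normal -0.711 -0.132 -0.691
outer loop
vertex -2.616 0.381 -2.878
vertex -3.346 0.461 -2.142
vertex -3.018 1.311 -2.642
endloop
endfacet
facet normal 0.869 0.435 -0.235
outer loop
vertex -2.616 0.381 -2.878
vertex -3.018 1.311 -2.642
vertex -2.274 0.659 -1.098
endloop
endfacet
facet normal -0.711 -0.132 -0.691
outer loop
vertex -3.018 1.311 -2.642
vertex -3.346 0.461 -2.142
vertex -3.748 1.39 -1.906
endloop
endfacet
facet normal 0.329 0.916 0.228
outer loop
vertex -3.018 1.311 -2.642
vertex -3.748 1.39 -1.906
vertex -2.274 0.659 -1.098
endloop
endfacet
facet normal -0.710 -0.132 -0.691
outer loop
vertex -3.748 1.39 -1.906
vertex -3.346 0.461 -2.142
vertex -4.077 0.54 -1.406
endloop
endfacet
facet normal -0.176 0.549 0.817
outer loop
vertex -3.748 1.39 -1.906
vertex -4.077 0.54 -1.406
vertex -2.274 0.659 -1.098
endloop
endfacet
facet normal -0.710 -0.132 -0.691
outer loop
vertex -4.077 0.54 -1.406
vertex -3.346 0.461 -2.142
vertex -3.675 -0.39 -1.642
endloop
endfacet
facet normal -0.141 -0.300 0.943
outer loop
vertex -4.077 0.54 -1.406
vertex -3.675 -0.39 -1.642
vertex -2.274 0.659 -1.098
endloop
endfacet
facet normal -0.711 -0.131 -0.691
outer loop
vertex -3.675 -0.39 -1.642
vertex -3.346 0.461 -2.142
vertex -2.945 -0.469 -2.378
endloop
endfacet
facet normal 0.399 -0.782 0.480
outer loop
vertex -3.675 -0.39 -1.642
vertex -2.945 -0.469 -2.378
vertex -2.274 0.659 -1.098
endloop
endfacet
facet normal -0.711 -0.131 -0.691
outer loop
vertex -2.945 -0.469 -2.378
vertex -3.346 0.461 -2.142
vertex -2.616 0.381 -2.878
endloop
endfacet
facet normal 0.904 -0.414 -0.109
outer loop
vertex -2.945 -0.469 -2.378
vertex -2.616 0.381 -2.878
vertex -2.274 0.659 -1.098
endloop
endfacet

endsolid


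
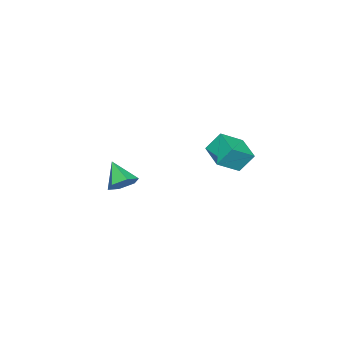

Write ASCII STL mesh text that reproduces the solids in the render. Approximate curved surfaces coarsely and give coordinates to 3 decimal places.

solid 
facet normal 0.425 0.636 -0.644
outer loop
vertex 0.748 -3.804 -1.682
vertex 0.335 -3.174 -1.333
vertex 1.085 -3.387 -1.048
endloop
endfacet
facet normal 0.551 -0.801 0.234
outer loop
vertex 0.748 -3.804 -1.682
vertex 1.085 -3.387 -1.048
vertex -0.315 -4.146 -0.347
endloop
endfacet
facet normal 0.425 0.635 -0.645
outer loop
vertex 1.085 -3.387 -1.048
vertex 0.335 -3.174 -1.333
vertex 0.673 -2.757 -0.699
endloop
endfacet
facet normal 0.504 -0.142 0.852
outer loop
vertex 1.085 -3.387 -1.048
vertex 0.673 -2.757 -0.699
vertex -0.315 -4.146 -0.347
endloop
endfacet
facet normal 0.425 0.635 -0.645
outer loop
vertex 0.673 -2.757 -0.699
vertex 0.335 -3.174 -1.333
vertex -0.077 -2.544 -0.984
endloop
endfacet
facet normal -0.229 0.389 0.892
outer loop
vertex 0.673 -2.757 -0.699
vertex -0.077 -2.544 -0.984
vertex -0.315 -4.146 -0.347
endloop
endfacet
facet normal 0.425 0.635 -0.645
outer loop
vertex -0.077 -2.544 -0.984
vertex 0.335 -3.174 -1.333
vertex -0.415 -2.961 -1.618
endloop
endfacet
facet normal -0.913 0.261 0.315
outer loop
vertex -0.077 -2.544 -0.984
vertex -0.415 -2.961 -1.618
vertex -0.315 -4.146 -0.347
endloop
endfacet
facet normal 0.425 0.636 -0.644
outer loop
vertex -0.415 -2.961 -1.618
vertex 0.335 -3.174 -1.333
vertex -0.002 -3.59 -1.967
endloop
endfacet
facet normal -0.865 -0.399 -0.304
outer loop
vertex -0.415 -2.961 -1.618
vertex -0.002 -3.59 -1.967
vertex -0.315 -4.146 -0.347
endloop
endfacet
facet normal 0.426 0.636 -0.644
outer loop
vertex -0.002 -3.59 -1.967
vertex 0.335 -3.174 -1.333
vertex 0.748 -3.804 -1.682
endloop
endfacet
facet normal -0.134 -0.929 -0.345
outer loop
vertex -0.002 -3.59 -1.967
vertex 0.748 -3.804 -1.682
vertex -0.315 -4.146 -0.347
endloop
endfacet
facet normal -0.294 0.507 0.810
outer loop
vertex 0.43 2.041 3.583
vertex 1.371 3.086 3.271
vertex -0.581 2.717 2.793
endloop
endfacet
facet normal -0.654 -0.725 0.216
outer loop
vertex -0.231 2.114 1.829
vertex 0.43 2.041 3.583
vertex -0.581 2.717 2.793
endloop
endfacet
facet normal -0.294 0.506 0.811
outer loop
vertex -0.581 2.717 2.793
vertex 1.371 3.086 3.271
vertex 0.36 3.762 2.482
endloop
endfacet
facet normal -0.697 0.466 -0.545
outer loop
vertex 0.36 3.762 2.482
vertex -0.231 2.114 1.829
vertex -0.581 2.717 2.793
endloop
endfacet
facet normal 0.698 -0.466 0.545
outer loop
vertex 0.43 2.041 3.583
vertex 1.721 2.483 2.307
vertex 1.371 3.086 3.271
endloop
endfacet
facet normal -0.654 -0.725 0.216
outer loop
vertex 0.78 1.438 2.618
vertex 0.43 2.041 3.583
vertex -0.231 2.114 1.829
endloop
endfacet
facet normal 0.698 -0.466 0.544
outer loop
vertex 0.78 1.438 2.618
vertex 1.721 2.483 2.307
vertex 0.43 2.041 3.583
endloop
endfacet
facet normal 0.654 0.725 -0.216
outer loop
vertex 1.371 3.086 3.271
vertex 1.721 2.483 2.307
vertex 0.36 3.762 2.482
endloop
endfacet
facet normal -0.698 0.466 -0.544
outer loop
vertex 0.71 3.159 1.517
vertex -0.231 2.114 1.829
vertex 0.36 3.762 2.482
endloop
endfacet
facet normal 0.654 0.725 -0.216
outer loop
vertex 0.36 3.762 2.482
vertex 1.721 2.483 2.307
vertex 0.71 3.159 1.517
endloop
endfacet
facet normal 0.294 -0.507 -0.811
outer loop
vertex 0.71 3.159 1.517
vertex 0.78 1.438 2.618
vertex -0.231 2.114 1.829
endloop
endfacet
facet normal 0.295 -0.506 -0.810
outer loop
vertex 1.721 2.483 2.307
vertex 0.78 1.438 2.618
vertex 0.71 3.159 1.517
endloop
endfacet

endsolid


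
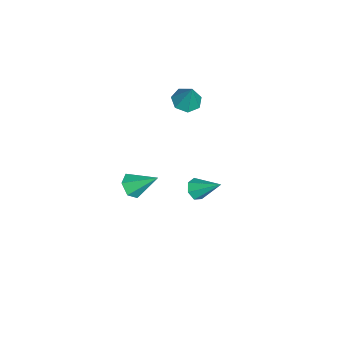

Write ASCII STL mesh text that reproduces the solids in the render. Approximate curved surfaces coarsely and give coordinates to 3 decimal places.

solid 
facet normal -0.106 -0.785 -0.610
outer loop
vertex 3.323 0.37 0.883
vertex 3.063 0.75 0.439
vertex 3.696 0.657 0.449
endloop
endfacet
facet normal 0.790 -0.118 0.601
outer loop
vertex 3.323 0.37 0.883
vertex 3.696 0.657 0.449
vertex 3.217 1.89 1.321
endloop
endfacet
facet normal -0.106 -0.787 -0.608
outer loop
vertex 3.696 0.657 0.449
vertex 3.063 0.75 0.439
vertex 3.435 1.036 0.004
endloop
endfacet
facet normal 0.885 0.444 -0.141
outer loop
vertex 3.696 0.657 0.449
vertex 3.435 1.036 0.004
vertex 3.217 1.89 1.321
endloop
endfacet
facet normal -0.106 -0.787 -0.608
outer loop
vertex 3.435 1.036 0.004
vertex 3.063 0.75 0.439
vertex 2.802 1.129 -0.006
endloop
endfacet
facet normal 0.132 0.842 -0.524
outer loop
vertex 3.435 1.036 0.004
vertex 2.802 1.129 -0.006
vertex 3.217 1.89 1.321
endloop
endfacet
facet normal -0.106 -0.787 -0.608
outer loop
vertex 2.802 1.129 -0.006
vertex 3.063 0.75 0.439
vertex 2.43 0.843 0.429
endloop
endfacet
facet normal -0.715 0.679 -0.166
outer loop
vertex 2.802 1.129 -0.006
vertex 2.43 0.843 0.429
vertex 3.217 1.89 1.321
endloop
endfacet
facet normal -0.106 -0.786 -0.609
outer loop
vertex 2.43 0.843 0.429
vertex 3.063 0.75 0.439
vertex 2.69 0.464 0.873
endloop
endfacet
facet normal -0.809 0.118 0.575
outer loop
vertex 2.43 0.843 0.429
vertex 2.69 0.464 0.873
vertex 3.217 1.89 1.321
endloop
endfacet
facet normal -0.107 -0.785 -0.610
outer loop
vertex 2.69 0.464 0.873
vertex 3.063 0.75 0.439
vertex 3.323 0.37 0.883
endloop
endfacet
facet normal -0.057 -0.280 0.958
outer loop
vertex 2.69 0.464 0.873
vertex 3.323 0.37 0.883
vertex 3.217 1.89 1.321
endloop
endfacet
facet normal -0.259 -0.752 -0.605
outer loop
vertex -0.747 3.388 -4.455
vertex -0.997 3.108 -4.0
vertex -1.241 3.493 -4.374
endloop
endfacet
facet normal 0.090 0.839 -0.537
outer loop
vertex -0.747 3.388 -4.455
vertex -1.241 3.493 -4.374
vertex -0.603 4.252 -3.08
endloop
endfacet
facet normal -0.259 -0.752 -0.605
outer loop
vertex -1.241 3.493 -4.374
vertex -0.997 3.108 -4.0
vertex -1.552 3.309 -4.012
endloop
endfacet
facet normal -0.623 0.769 -0.144
outer loop
vertex -1.241 3.493 -4.374
vertex -1.552 3.309 -4.012
vertex -0.603 4.252 -3.08
endloop
endfacet
facet normal -0.259 -0.753 -0.605
outer loop
vertex -1.552 3.309 -4.012
vertex -0.997 3.108 -4.0
vertex -1.445 2.973 -3.64
endloop
endfacet
facet normal -0.804 0.307 0.509
outer loop
vertex -1.552 3.309 -4.012
vertex -1.445 2.973 -3.64
vertex -0.603 4.252 -3.08
endloop
endfacet
facet normal -0.260 -0.752 -0.606
outer loop
vertex -1.445 2.973 -3.64
vertex -0.997 3.108 -4.0
vertex -1.001 2.739 -3.54
endloop
endfacet
facet normal -0.314 -0.200 0.928
outer loop
vertex -1.445 2.973 -3.64
vertex -1.001 2.739 -3.54
vertex -0.603 4.252 -3.08
endloop
endfacet
facet normal -0.259 -0.752 -0.606
outer loop
vertex -1.001 2.739 -3.54
vertex -0.997 3.108 -4.0
vertex -0.554 2.783 -3.786
endloop
endfacet
facet normal 0.476 -0.368 0.799
outer loop
vertex -1.001 2.739 -3.54
vertex -0.554 2.783 -3.786
vertex -0.603 4.252 -3.08
endloop
endfacet
facet normal -0.260 -0.753 -0.605
outer loop
vertex -0.554 2.783 -3.786
vertex -0.997 3.108 -4.0
vertex -0.441 3.071 -4.193
endloop
endfacet
facet normal 0.973 -0.073 0.219
outer loop
vertex -0.554 2.783 -3.786
vertex -0.441 3.071 -4.193
vertex -0.603 4.252 -3.08
endloop
endfacet
facet normal -0.260 -0.752 -0.606
outer loop
vertex -0.441 3.071 -4.193
vertex -0.997 3.108 -4.0
vertex -0.747 3.388 -4.455
endloop
endfacet
facet normal 0.802 0.464 -0.376
outer loop
vertex -0.441 3.071 -4.193
vertex -0.747 3.388 -4.455
vertex -0.603 4.252 -3.08
endloop
endfacet
facet normal -0.327 -0.212 -0.921
outer loop
vertex -2.328 2.584 0.361
vertex -2.978 2.463 0.62
vertex -2.703 3.072 0.382
endloop
endfacet
facet normal 0.793 0.608 0.032
outer loop
vertex -2.328 2.584 0.361
vertex -2.703 3.072 0.382
vertex -2.522 2.757 1.9
endloop
endfacet
facet normal -0.327 -0.212 -0.921
outer loop
vertex -2.703 3.072 0.382
vertex -2.978 2.463 0.62
vertex -3.285 3.102 0.582
endloop
endfacet
facet normal 0.115 0.975 0.189
outer loop
vertex -2.703 3.072 0.382
vertex -3.285 3.102 0.582
vertex -2.522 2.757 1.9
endloop
endfacet
facet normal -0.328 -0.212 -0.921
outer loop
vertex -3.285 3.102 0.582
vertex -2.978 2.463 0.62
vertex -3.636 2.65 0.811
endloop
endfacet
facet normal -0.548 0.675 0.494
outer loop
vertex -3.285 3.102 0.582
vertex -3.636 2.65 0.811
vertex -2.522 2.757 1.9
endloop
endfacet
facet normal -0.328 -0.212 -0.921
outer loop
vertex -3.636 2.65 0.811
vertex -2.978 2.463 0.62
vertex -3.491 2.057 0.896
endloop
endfacet
facet normal -0.694 -0.067 0.717
outer loop
vertex -3.636 2.65 0.811
vertex -3.491 2.057 0.896
vertex -2.522 2.757 1.9
endloop
endfacet
facet normal -0.327 -0.213 -0.921
outer loop
vertex -3.491 2.057 0.896
vertex -2.978 2.463 0.62
vertex -2.96 1.77 0.774
endloop
endfacet
facet normal -0.215 -0.691 0.690
outer loop
vertex -3.491 2.057 0.896
vertex -2.96 1.77 0.774
vertex -2.522 2.757 1.9
endloop
endfacet
facet normal -0.329 -0.213 -0.920
outer loop
vertex -2.96 1.77 0.774
vertex -2.978 2.463 0.62
vertex -2.443 2.004 0.535
endloop
endfacet
facet normal 0.530 -0.729 0.433
outer loop
vertex -2.96 1.77 0.774
vertex -2.443 2.004 0.535
vertex -2.522 2.757 1.9
endloop
endfacet
facet normal -0.328 -0.211 -0.921
outer loop
vertex -2.443 2.004 0.535
vertex -2.978 2.463 0.62
vertex -2.328 2.584 0.361
endloop
endfacet
facet normal 0.978 -0.152 0.140
outer loop
vertex -2.443 2.004 0.535
vertex -2.328 2.584 0.361
vertex -2.522 2.757 1.9
endloop
endfacet

endsolid


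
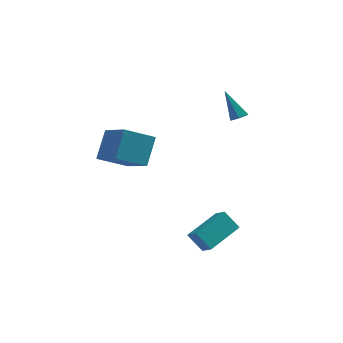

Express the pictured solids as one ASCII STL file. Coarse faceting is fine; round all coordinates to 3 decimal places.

solid 
facet normal -0.545 -0.769 -0.334
outer loop
vertex -0.236 -4.429 -1.739
vertex -0.709 -3.899 -2.186
vertex 0.497 -4.55 -2.656
endloop
endfacet
facet normal 0.563 -0.631 0.533
outer loop
vertex 1.609 -2.981 -1.974
vertex -0.236 -4.429 -1.739
vertex 0.497 -4.55 -2.656
endloop
endfacet
facet normal -0.545 -0.768 -0.335
outer loop
vertex 0.497 -4.55 -2.656
vertex -0.709 -3.899 -2.186
vertex 0.024 -4.019 -3.104
endloop
endfacet
facet normal 0.621 -0.102 -0.777
outer loop
vertex 0.024 -4.019 -3.104
vertex 1.609 -2.981 -1.974
vertex 0.497 -4.55 -2.656
endloop
endfacet
facet normal -0.621 0.102 0.777
outer loop
vertex -0.236 -4.429 -1.739
vertex 0.403 -2.33 -1.504
vertex -0.709 -3.899 -2.186
endloop
endfacet
facet normal 0.564 -0.632 0.533
outer loop
vertex 0.876 -2.861 -1.056
vertex -0.236 -4.429 -1.739
vertex 1.609 -2.981 -1.974
endloop
endfacet
facet normal -0.621 0.102 0.777
outer loop
vertex 0.876 -2.861 -1.056
vertex 0.403 -2.33 -1.504
vertex -0.236 -4.429 -1.739
endloop
endfacet
facet normal -0.564 0.631 -0.533
outer loop
vertex -0.709 -3.899 -2.186
vertex 0.403 -2.33 -1.504
vertex 0.024 -4.019 -3.104
endloop
endfacet
facet normal 0.621 -0.102 -0.777
outer loop
vertex 1.136 -2.451 -2.421
vertex 1.609 -2.981 -1.974
vertex 0.024 -4.019 -3.104
endloop
endfacet
facet normal -0.563 0.631 -0.533
outer loop
vertex 0.024 -4.019 -3.104
vertex 0.403 -2.33 -1.504
vertex 1.136 -2.451 -2.421
endloop
endfacet
facet normal 0.545 0.769 0.335
outer loop
vertex 1.136 -2.451 -2.421
vertex 0.876 -2.861 -1.056
vertex 1.609 -2.981 -1.974
endloop
endfacet
facet normal 0.546 0.768 0.335
outer loop
vertex 0.403 -2.33 -1.504
vertex 0.876 -2.861 -1.056
vertex 1.136 -2.451 -2.421
endloop
endfacet
facet normal 0.438 -0.254 -0.862
outer loop
vertex 1.206 3.312 2.541
vertex 0.816 2.949 2.45
vertex 0.76 3.456 2.272
endloop
endfacet
facet normal 0.236 0.964 0.125
outer loop
vertex 1.206 3.312 2.541
vertex 0.76 3.456 2.272
vertex 0.024 3.411 4.01
endloop
endfacet
facet normal 0.438 -0.254 -0.862
outer loop
vertex 0.76 3.456 2.272
vertex 0.816 2.949 2.45
vertex 0.371 3.094 2.181
endloop
endfacet
facet normal -0.629 0.738 -0.247
outer loop
vertex 0.76 3.456 2.272
vertex 0.371 3.094 2.181
vertex 0.024 3.411 4.01
endloop
endfacet
facet normal 0.438 -0.255 -0.862
outer loop
vertex 0.371 3.094 2.181
vertex 0.816 2.949 2.45
vertex 0.426 2.587 2.359
endloop
endfacet
facet normal -0.974 -0.161 -0.157
outer loop
vertex 0.371 3.094 2.181
vertex 0.426 2.587 2.359
vertex 0.024 3.411 4.01
endloop
endfacet
facet normal 0.438 -0.255 -0.862
outer loop
vertex 0.426 2.587 2.359
vertex 0.816 2.949 2.45
vertex 0.872 2.443 2.628
endloop
endfacet
facet normal -0.455 -0.836 0.307
outer loop
vertex 0.426 2.587 2.359
vertex 0.872 2.443 2.628
vertex 0.024 3.411 4.01
endloop
endfacet
facet normal 0.438 -0.255 -0.862
outer loop
vertex 0.872 2.443 2.628
vertex 0.816 2.949 2.45
vertex 1.262 2.805 2.719
endloop
endfacet
facet normal 0.409 -0.611 0.678
outer loop
vertex 0.872 2.443 2.628
vertex 1.262 2.805 2.719
vertex 0.024 3.411 4.01
endloop
endfacet
facet normal 0.438 -0.254 -0.862
outer loop
vertex 1.262 2.805 2.719
vertex 0.816 2.949 2.45
vertex 1.206 3.312 2.541
endloop
endfacet
facet normal 0.755 0.290 0.588
outer loop
vertex 1.262 2.805 2.719
vertex 1.206 3.312 2.541
vertex 0.024 3.411 4.01
endloop
endfacet
facet normal -0.607 0.688 -0.397
outer loop
vertex -4.906 -1.896 3.417
vertex -3.583 -1.164 2.663
vertex -5.143 -2.915 2.014
endloop
endfacet
facet normal -0.783 -0.433 0.447
outer loop
vertex -3.977 -4.236 2.777
vertex -4.906 -1.896 3.417
vertex -5.143 -2.915 2.014
endloop
endfacet
facet normal -0.607 0.688 -0.398
outer loop
vertex -5.143 -2.915 2.014
vertex -3.583 -1.164 2.663
vertex -3.819 -2.183 1.26
endloop
endfacet
facet normal -0.135 -0.582 -0.802
outer loop
vertex -3.819 -2.183 1.26
vertex -3.977 -4.236 2.777
vertex -5.143 -2.915 2.014
endloop
endfacet
facet normal 0.135 0.582 0.802
outer loop
vertex -4.906 -1.896 3.417
vertex -2.417 -2.485 3.426
vertex -3.583 -1.164 2.663
endloop
endfacet
facet normal -0.783 -0.433 0.446
outer loop
vertex -3.741 -3.217 4.18
vertex -4.906 -1.896 3.417
vertex -3.977 -4.236 2.777
endloop
endfacet
facet normal 0.135 0.582 0.802
outer loop
vertex -3.741 -3.217 4.18
vertex -2.417 -2.485 3.426
vertex -4.906 -1.896 3.417
endloop
endfacet
facet normal 0.783 0.433 -0.446
outer loop
vertex -3.583 -1.164 2.663
vertex -2.417 -2.485 3.426
vertex -3.819 -2.183 1.26
endloop
endfacet
facet normal -0.135 -0.582 -0.802
outer loop
vertex -2.654 -3.504 2.023
vertex -3.977 -4.236 2.777
vertex -3.819 -2.183 1.26
endloop
endfacet
facet normal 0.783 0.433 -0.447
outer loop
vertex -3.819 -2.183 1.26
vertex -2.417 -2.485 3.426
vertex -2.654 -3.504 2.023
endloop
endfacet
facet normal 0.607 -0.688 0.398
outer loop
vertex -2.654 -3.504 2.023
vertex -3.741 -3.217 4.18
vertex -3.977 -4.236 2.777
endloop
endfacet
facet normal 0.607 -0.688 0.397
outer loop
vertex -2.417 -2.485 3.426
vertex -3.741 -3.217 4.18
vertex -2.654 -3.504 2.023
endloop
endfacet

endsolid


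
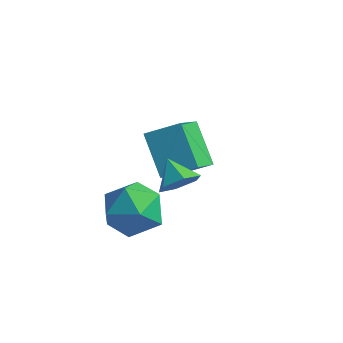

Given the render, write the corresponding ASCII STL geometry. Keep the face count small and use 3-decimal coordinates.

solid 
facet normal 0.412 -0.062 0.909
outer loop
vertex -2.452 -2.43 -0.209
vertex -3.399 -3.075 0.177
vertex -2.438 -3.636 -0.297
endloop
endfacet
facet normal 0.915 -0.019 0.404
outer loop
vertex -2.452 -2.43 -0.209
vertex -2.438 -3.636 -0.297
vertex -2.022 -2.958 -1.208
endloop
endfacet
facet normal 0.810 0.585 0.039
outer loop
vertex -2.452 -2.43 -0.209
vertex -2.022 -2.958 -1.208
vertex -2.726 -1.978 -1.296
endloop
endfacet
facet normal 0.243 0.916 0.320
outer loop
vertex -2.452 -2.43 -0.209
vertex -2.726 -1.978 -1.296
vertex -3.576 -2.051 -0.44
endloop
endfacet
facet normal -0.002 0.516 0.857
outer loop
vertex -2.452 -2.43 -0.209
vertex -3.576 -2.051 -0.44
vertex -3.399 -3.075 0.177
endloop
endfacet
facet normal 0.823 -0.567 -0.046
outer loop
vertex -2.022 -2.958 -1.208
vertex -2.438 -3.636 -0.297
vertex -2.704 -3.929 -1.44
endloop
endfacet
facet normal 0.010 -0.635 0.772
outer loop
vertex -2.438 -3.636 -0.297
vertex -3.399 -3.075 0.177
vertex -3.554 -4.002 -0.584
endloop
endfacet
facet normal -0.661 0.300 0.688
outer loop
vertex -3.399 -3.075 0.177
vertex -3.576 -2.051 -0.44
vertex -4.258 -3.022 -0.672
endloop
endfacet
facet normal -0.264 0.947 -0.181
outer loop
vertex -3.576 -2.051 -0.44
vertex -2.726 -1.978 -1.296
vertex -3.842 -2.344 -1.583
endloop
endfacet
facet normal 0.653 0.412 -0.635
outer loop
vertex -2.726 -1.978 -1.296
vertex -2.022 -2.958 -1.208
vertex -2.881 -2.905 -2.057
endloop
endfacet
facet normal -0.243 -0.916 -0.320
outer loop
vertex -3.828 -3.55 -1.671
vertex -2.704 -3.929 -1.44
vertex -3.554 -4.002 -0.584
endloop
endfacet
facet normal -0.810 -0.585 -0.039
outer loop
vertex -3.828 -3.55 -1.671
vertex -3.554 -4.002 -0.584
vertex -4.258 -3.022 -0.672
endloop
endfacet
facet normal -0.915 0.019 -0.404
outer loop
vertex -3.828 -3.55 -1.671
vertex -4.258 -3.022 -0.672
vertex -3.842 -2.344 -1.583
endloop
endfacet
facet normal -0.412 0.062 -0.909
outer loop
vertex -3.828 -3.55 -1.671
vertex -3.842 -2.344 -1.583
vertex -2.881 -2.905 -2.057
endloop
endfacet
facet normal 0.002 -0.516 -0.857
outer loop
vertex -3.828 -3.55 -1.671
vertex -2.881 -2.905 -2.057
vertex -2.704 -3.929 -1.44
endloop
endfacet
facet normal 0.264 -0.947 0.181
outer loop
vertex -3.554 -4.002 -0.584
vertex -2.704 -3.929 -1.44
vertex -2.438 -3.636 -0.297
endloop
endfacet
facet normal -0.653 -0.412 0.635
outer loop
vertex -4.258 -3.022 -0.672
vertex -3.554 -4.002 -0.584
vertex -3.399 -3.075 0.177
endloop
endfacet
facet normal -0.823 0.567 0.046
outer loop
vertex -3.842 -2.344 -1.583
vertex -4.258 -3.022 -0.672
vertex -3.576 -2.051 -0.44
endloop
endfacet
facet normal -0.010 0.635 -0.772
outer loop
vertex -2.881 -2.905 -2.057
vertex -3.842 -2.344 -1.583
vertex -2.726 -1.978 -1.296
endloop
endfacet
facet normal 0.661 -0.300 -0.688
outer loop
vertex -2.704 -3.929 -1.44
vertex -2.881 -2.905 -2.057
vertex -2.022 -2.958 -1.208
endloop
endfacet
facet normal -0.624 0.416 0.661
outer loop
vertex -3.198 0.116 1.286
vertex -3.504 1.671 0.019
vertex -4.271 -0.57 0.704
endloop
endfacet
facet normal 0.151 -0.766 0.624
outer loop
vertex -3.096 -1.351 -0.539
vertex -3.198 0.116 1.286
vertex -4.271 -0.57 0.704
endloop
endfacet
facet normal -0.625 0.416 0.661
outer loop
vertex -4.271 -0.57 0.704
vertex -3.504 1.671 0.019
vertex -4.577 0.986 -0.564
endloop
endfacet
facet normal -0.766 -0.490 -0.416
outer loop
vertex -4.577 0.986 -0.564
vertex -3.096 -1.351 -0.539
vertex -4.271 -0.57 0.704
endloop
endfacet
facet normal 0.766 0.490 0.416
outer loop
vertex -3.198 0.116 1.286
vertex -2.329 0.89 -1.224
vertex -3.504 1.671 0.019
endloop
endfacet
facet normal 0.150 -0.766 0.625
outer loop
vertex -2.023 -0.666 0.044
vertex -3.198 0.116 1.286
vertex -3.096 -1.351 -0.539
endloop
endfacet
facet normal 0.766 0.490 0.416
outer loop
vertex -2.023 -0.666 0.044
vertex -2.329 0.89 -1.224
vertex -3.198 0.116 1.286
endloop
endfacet
facet normal -0.150 0.767 -0.624
outer loop
vertex -3.504 1.671 0.019
vertex -2.329 0.89 -1.224
vertex -4.577 0.986 -0.564
endloop
endfacet
facet normal -0.766 -0.490 -0.416
outer loop
vertex -3.402 0.204 -1.806
vertex -3.096 -1.351 -0.539
vertex -4.577 0.986 -0.564
endloop
endfacet
facet normal -0.151 0.766 -0.625
outer loop
vertex -4.577 0.986 -0.564
vertex -2.329 0.89 -1.224
vertex -3.402 0.204 -1.806
endloop
endfacet
facet normal 0.625 -0.416 -0.661
outer loop
vertex -3.402 0.204 -1.806
vertex -2.023 -0.666 0.044
vertex -3.096 -1.351 -0.539
endloop
endfacet
facet normal 0.624 -0.416 -0.661
outer loop
vertex -2.329 0.89 -1.224
vertex -2.023 -0.666 0.044
vertex -3.402 0.204 -1.806
endloop
endfacet
facet normal 0.725 -0.443 -0.527
outer loop
vertex -0.8 -3.534 2.428
vertex -1.118 -3.278 1.776
vertex -0.592 -2.851 2.141
endloop
endfacet
facet normal 0.156 0.342 0.927
outer loop
vertex -0.8 -3.534 2.428
vertex -0.592 -2.851 2.141
vertex -1.902 -2.802 2.344
endloop
endfacet
facet normal 0.725 -0.443 -0.527
outer loop
vertex -0.592 -2.851 2.141
vertex -1.118 -3.278 1.776
vertex -0.91 -2.595 1.489
endloop
endfacet
facet normal 0.086 0.941 0.328
outer loop
vertex -0.592 -2.851 2.141
vertex -0.91 -2.595 1.489
vertex -1.902 -2.802 2.344
endloop
endfacet
facet normal 0.726 -0.442 -0.527
outer loop
vertex -0.91 -2.595 1.489
vertex -1.118 -3.278 1.776
vertex -1.436 -3.022 1.123
endloop
endfacet
facet normal -0.451 0.832 -0.322
outer loop
vertex -0.91 -2.595 1.489
vertex -1.436 -3.022 1.123
vertex -1.902 -2.802 2.344
endloop
endfacet
facet normal 0.727 -0.441 -0.527
outer loop
vertex -1.436 -3.022 1.123
vertex -1.118 -3.278 1.776
vertex -1.643 -3.706 1.41
endloop
endfacet
facet normal -0.920 0.122 -0.373
outer loop
vertex -1.436 -3.022 1.123
vertex -1.643 -3.706 1.41
vertex -1.902 -2.802 2.344
endloop
endfacet
facet normal 0.727 -0.440 -0.527
outer loop
vertex -1.643 -3.706 1.41
vertex -1.118 -3.278 1.776
vertex -1.325 -3.962 2.062
endloop
endfacet
facet normal -0.849 -0.477 0.227
outer loop
vertex -1.643 -3.706 1.41
vertex -1.325 -3.962 2.062
vertex -1.902 -2.802 2.344
endloop
endfacet
facet normal 0.727 -0.440 -0.527
outer loop
vertex -1.325 -3.962 2.062
vertex -1.118 -3.278 1.776
vertex -0.8 -3.534 2.428
endloop
endfacet
facet normal -0.311 -0.368 0.876
outer loop
vertex -1.325 -3.962 2.062
vertex -0.8 -3.534 2.428
vertex -1.902 -2.802 2.344
endloop
endfacet

endsolid


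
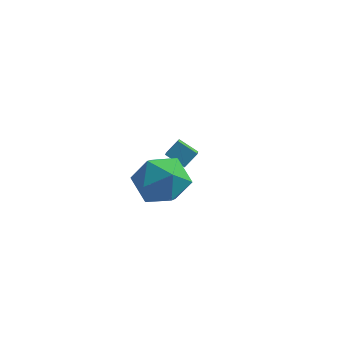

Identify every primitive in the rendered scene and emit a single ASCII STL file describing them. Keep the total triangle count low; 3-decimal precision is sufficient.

solid 
facet normal -0.279 0.541 0.793
outer loop
vertex 1.58 -2.191 0.862
vertex 1.734 -3.182 1.593
vertex 2.68 -2.404 1.395
endloop
endfacet
facet normal 0.037 0.952 0.303
outer loop
vertex 1.58 -2.191 0.862
vertex 2.68 -2.404 1.395
vertex 2.626 -2.026 0.215
endloop
endfacet
facet normal -0.330 0.893 -0.306
outer loop
vertex 1.58 -2.191 0.862
vertex 2.626 -2.026 0.215
vertex 1.646 -2.571 -0.317
endloop
endfacet
facet normal -0.874 0.445 -0.192
outer loop
vertex 1.58 -2.191 0.862
vertex 1.646 -2.571 -0.317
vertex 1.095 -3.285 0.535
endloop
endfacet
facet normal -0.843 0.228 0.487
outer loop
vertex 1.58 -2.191 0.862
vertex 1.095 -3.285 0.535
vertex 1.734 -3.182 1.593
endloop
endfacet
facet normal 0.694 0.694 0.191
outer loop
vertex 2.626 -2.026 0.215
vertex 2.68 -2.404 1.395
vertex 3.425 -2.915 0.545
endloop
endfacet
facet normal 0.181 0.030 0.983
outer loop
vertex 2.68 -2.404 1.395
vertex 1.734 -3.182 1.593
vertex 2.874 -3.629 1.397
endloop
endfacet
facet normal -0.731 -0.476 0.488
outer loop
vertex 1.734 -3.182 1.593
vertex 1.095 -3.285 0.535
vertex 1.894 -4.174 0.865
endloop
endfacet
facet normal -0.782 -0.125 -0.610
outer loop
vertex 1.095 -3.285 0.535
vertex 1.646 -2.571 -0.317
vertex 1.84 -3.796 -0.315
endloop
endfacet
facet normal 0.098 0.599 -0.795
outer loop
vertex 1.646 -2.571 -0.317
vertex 2.626 -2.026 0.215
vertex 2.786 -3.018 -0.513
endloop
endfacet
facet normal 0.874 -0.445 0.192
outer loop
vertex 2.94 -4.009 0.218
vertex 3.425 -2.915 0.545
vertex 2.874 -3.629 1.397
endloop
endfacet
facet normal 0.330 -0.893 0.306
outer loop
vertex 2.94 -4.009 0.218
vertex 2.874 -3.629 1.397
vertex 1.894 -4.174 0.865
endloop
endfacet
facet normal -0.037 -0.952 -0.303
outer loop
vertex 2.94 -4.009 0.218
vertex 1.894 -4.174 0.865
vertex 1.84 -3.796 -0.315
endloop
endfacet
facet normal 0.279 -0.541 -0.793
outer loop
vertex 2.94 -4.009 0.218
vertex 1.84 -3.796 -0.315
vertex 2.786 -3.018 -0.513
endloop
endfacet
facet normal 0.843 -0.228 -0.487
outer loop
vertex 2.94 -4.009 0.218
vertex 2.786 -3.018 -0.513
vertex 3.425 -2.915 0.545
endloop
endfacet
facet normal 0.782 0.125 0.610
outer loop
vertex 2.874 -3.629 1.397
vertex 3.425 -2.915 0.545
vertex 2.68 -2.404 1.395
endloop
endfacet
facet normal -0.098 -0.599 0.795
outer loop
vertex 1.894 -4.174 0.865
vertex 2.874 -3.629 1.397
vertex 1.734 -3.182 1.593
endloop
endfacet
facet normal -0.694 -0.694 -0.191
outer loop
vertex 1.84 -3.796 -0.315
vertex 1.894 -4.174 0.865
vertex 1.095 -3.285 0.535
endloop
endfacet
facet normal -0.181 -0.030 -0.983
outer loop
vertex 2.786 -3.018 -0.513
vertex 1.84 -3.796 -0.315
vertex 1.646 -2.571 -0.317
endloop
endfacet
facet normal 0.731 0.476 -0.488
outer loop
vertex 3.425 -2.915 0.545
vertex 2.786 -3.018 -0.513
vertex 2.626 -2.026 0.215
endloop
endfacet
facet normal -0.469 -0.592 -0.656
outer loop
vertex 2.123 0.392 -1.426
vertex 1.275 0.515 -0.931
vertex 1.756 1.753 -2.393
endloop
endfacet
facet normal 0.857 -0.124 -0.500
outer loop
vertex 2.145 2.245 -1.849
vertex 2.123 0.392 -1.426
vertex 1.756 1.753 -2.393
endloop
endfacet
facet normal -0.469 -0.592 -0.655
outer loop
vertex 1.756 1.753 -2.393
vertex 1.275 0.515 -0.931
vertex 0.908 1.877 -1.898
endloop
endfacet
facet normal -0.214 0.796 -0.566
outer loop
vertex 0.908 1.877 -1.898
vertex 2.145 2.245 -1.849
vertex 1.756 1.753 -2.393
endloop
endfacet
facet normal 0.215 -0.796 0.566
outer loop
vertex 2.123 0.392 -1.426
vertex 1.664 1.007 -0.387
vertex 1.275 0.515 -0.931
endloop
endfacet
facet normal 0.857 -0.124 -0.500
outer loop
vertex 2.512 0.883 -0.882
vertex 2.123 0.392 -1.426
vertex 2.145 2.245 -1.849
endloop
endfacet
facet normal 0.214 -0.796 0.566
outer loop
vertex 2.512 0.883 -0.882
vertex 1.664 1.007 -0.387
vertex 2.123 0.392 -1.426
endloop
endfacet
facet normal -0.857 0.124 0.500
outer loop
vertex 1.275 0.515 -0.931
vertex 1.664 1.007 -0.387
vertex 0.908 1.877 -1.898
endloop
endfacet
facet normal -0.215 0.796 -0.565
outer loop
vertex 1.297 2.368 -1.354
vertex 2.145 2.245 -1.849
vertex 0.908 1.877 -1.898
endloop
endfacet
facet normal -0.857 0.124 0.500
outer loop
vertex 0.908 1.877 -1.898
vertex 1.664 1.007 -0.387
vertex 1.297 2.368 -1.354
endloop
endfacet
facet normal 0.469 0.592 0.656
outer loop
vertex 1.297 2.368 -1.354
vertex 2.512 0.883 -0.882
vertex 2.145 2.245 -1.849
endloop
endfacet
facet normal 0.469 0.592 0.655
outer loop
vertex 1.664 1.007 -0.387
vertex 2.512 0.883 -0.882
vertex 1.297 2.368 -1.354
endloop
endfacet

endsolid
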